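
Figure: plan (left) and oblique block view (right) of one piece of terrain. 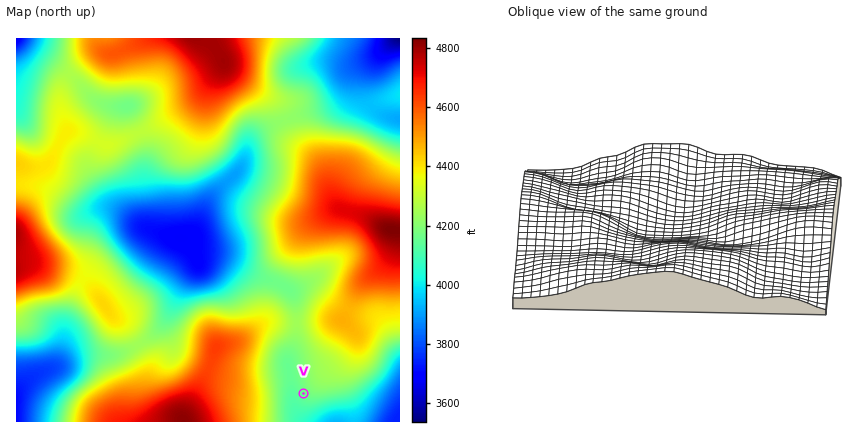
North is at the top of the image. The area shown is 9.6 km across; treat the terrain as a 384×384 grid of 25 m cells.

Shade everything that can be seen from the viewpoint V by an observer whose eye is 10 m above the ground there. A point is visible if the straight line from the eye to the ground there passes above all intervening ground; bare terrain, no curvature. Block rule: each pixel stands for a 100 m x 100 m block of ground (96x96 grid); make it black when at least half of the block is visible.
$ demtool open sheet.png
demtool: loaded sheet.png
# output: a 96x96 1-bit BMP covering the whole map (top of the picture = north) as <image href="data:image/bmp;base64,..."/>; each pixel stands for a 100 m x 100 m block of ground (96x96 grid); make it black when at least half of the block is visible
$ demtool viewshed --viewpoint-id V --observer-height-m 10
<image width="96" height="96" href="data:image/bmp;base64,Qk2+BAAAAAAAAD4AAAAoAAAAYAAAAGAAAAABAAEAAAAAAIAEAAATCwAAEwsAAAIAAAAAAAAA////AAAAAAAAAAAAAAH///+AAAAAAAAAAAP///+AAAAAAAAAAAP///+AAAAAAAAAAAP///+AAAAAAAAAAAPw///AAAAAAAAAAAMAf//gAAAAAAAAAAAAf//gAAAAAAAAAAAAf//wAAAAAAAAAAAA///4AAAAAAAAAAAA///8AAAAAAAAAAAA///4wAAAAAAAAAAA///w4AAAAAAAAAAB///w8AAAAAAAAAAB///w+AAAAAAAAAAB///w/AAAAAAAAAAD/////AAAAAAAAAAH/////AAAAAAAAAAD/////AAAAAAAAAAB/////AAAAAAAAAAA/////AAAAAAAAAAAf///+AAAAAAAAAAAH///8AAAAAAAAAAAD///wAAAAAAAAAAAB///gAAAAAAAAAAAAfx+AAAAAAAAAAAAACAAAAAAAAAAAAAAAAAAAAAAAAAAAAAAAAAAAAAAAAAAAAAAAAAAAAAAAAAAAAAAAAAAAAAAAAAAAAAAAAAAAAAAAAAAAAAAAAAAAAAAAAAAAAAAAAAAAAAAAAAAAAAAAAAAAAAAAAAAAAAAAAAAAAAAAAAAAAAAAAAAAAAAAAAAAAAAAAAAAAAAAAAAAAAAAAAAAAAAAAAAAAAAAAAAAAAAAAAAAAAAAB4AAAAAAAAAAAAAAD+AAAAAAAAAAAAAAH/AAAAAAAAAAAAAAH/gAAAAAAAAAAAAAH/wAAAAAAAAAAAAAD/4AAAAAAAAAAAAAD/4AAAAAAAAAAAAAB/8AAAAAAAAAAAAAAf+AAAAAAAAAAAAAAH/AAAAAAAAAAAAAAB/gAAAAAAAAAAAAAAfwAAAAAAAAAAAAAAHwAAAAAAAAAAAAAAAAAAAAAAAAAAAAAAAAAAAAAAAAAAAAAAAAAAAAAAAAAAAAAAAAAAAAAAAAAAAAAAAAAAAAAAAAAAAAAAAAAAAAAAAAAAAAAAAAAAAAAAAAAAAAAAAAAAAAAAAAAAAAAAAAAAAAAAAAAAAAAAAAAAAAAAAAAAAAAAAAAAAAAAAAAAAAAAAAAAAAAAAAAAAAAAAAAAAAAAAAAAAAAAAAAAAAAAAAAAAAAAAAAAAAAAAAAAAAAAAAAAAAAAAAAAAAAAAAAAAAAAAAAAAAAAAAAAAAAAAAAAAAAAAAAAAAAAAAAAAAAAAAAAAAAAAAAAAAAAAAAAAAAAAAAAAAAAAAAAAAAAAAAAAAAAAAAAAAAAAAAAAAAAAAAAAAAAAAAAAAAAAAAAAAAAAAAAAAAAAAAAAAAAAAAAAAAAAAAAAAAAAAAAAAAAAAAAAAAAAAAAAAAAAAAAAAAAAAAA/gAAAAAAAAAAAAAB/wAAAAAAAAAAAAAD/wAAAAAAAAAAAAAD/wAAAAAAAAAAAAAH/4AAAAAAAAAAAAAD/4AAAAAAAAAAAAAA/4AAAAAAAAAAAAAAH4AAAAAAAAAAAAAAB4AAAAAAAAAAAAAAAQAAAAAAAAAAAAAQAAAAAAAAAAAAAAAQAAAAAAAAAAAAAAAQAAAAAAAAAAAAAAAgAAAAAAAAAAAAAAAAAAAAAAAA="/>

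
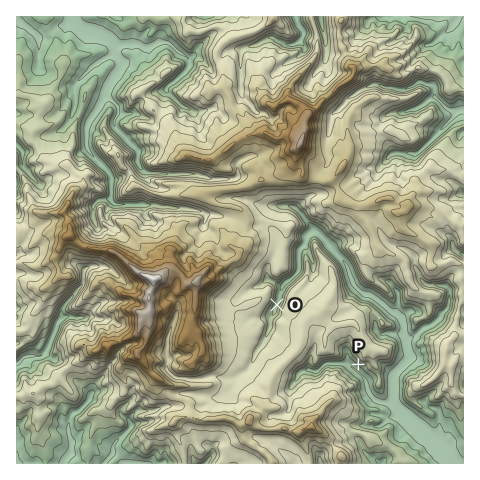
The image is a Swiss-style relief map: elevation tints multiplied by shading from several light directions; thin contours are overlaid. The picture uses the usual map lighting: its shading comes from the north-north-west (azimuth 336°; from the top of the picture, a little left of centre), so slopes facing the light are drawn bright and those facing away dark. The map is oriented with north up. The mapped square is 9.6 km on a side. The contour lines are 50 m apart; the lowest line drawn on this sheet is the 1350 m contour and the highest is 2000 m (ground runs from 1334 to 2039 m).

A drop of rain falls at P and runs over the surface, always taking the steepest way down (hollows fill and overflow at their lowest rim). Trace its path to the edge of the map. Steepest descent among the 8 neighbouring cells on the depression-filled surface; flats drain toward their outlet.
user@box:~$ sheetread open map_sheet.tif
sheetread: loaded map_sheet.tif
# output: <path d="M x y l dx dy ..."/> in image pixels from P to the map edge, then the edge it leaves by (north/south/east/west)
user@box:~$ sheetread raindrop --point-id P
<path d="M358 364l-3 4 0 2 1 0 9 9 4 14 9 9 4 1 10 0 6 6 4 8 14 11 35 35"/>
exit: south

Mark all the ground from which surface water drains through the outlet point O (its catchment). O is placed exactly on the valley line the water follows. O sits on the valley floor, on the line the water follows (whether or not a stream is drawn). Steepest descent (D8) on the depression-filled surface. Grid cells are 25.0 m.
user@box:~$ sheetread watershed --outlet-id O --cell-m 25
7.063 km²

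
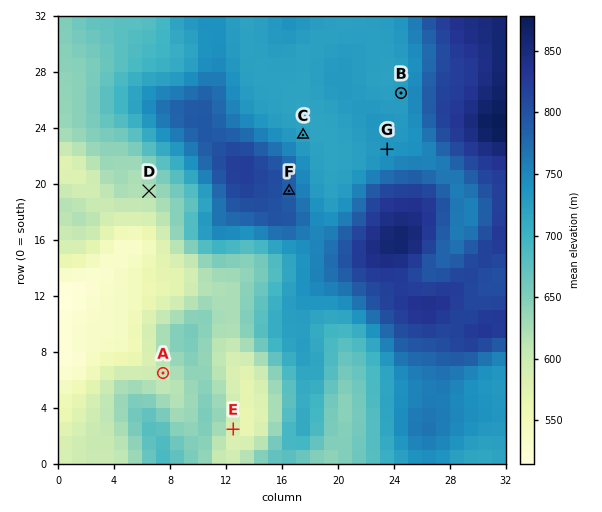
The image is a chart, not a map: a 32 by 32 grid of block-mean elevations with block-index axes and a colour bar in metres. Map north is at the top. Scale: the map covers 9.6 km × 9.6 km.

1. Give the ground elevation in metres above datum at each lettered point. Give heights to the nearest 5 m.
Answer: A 605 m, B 725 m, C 720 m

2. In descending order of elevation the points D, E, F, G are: F G D E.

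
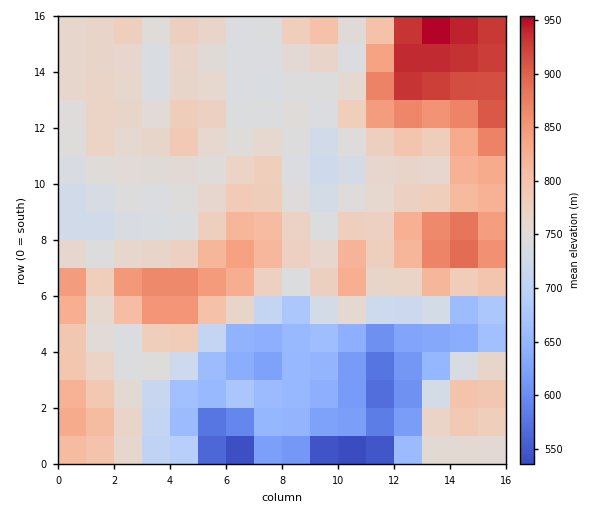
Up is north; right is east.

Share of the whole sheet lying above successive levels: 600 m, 95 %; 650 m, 87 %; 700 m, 80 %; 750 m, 56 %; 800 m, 23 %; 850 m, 10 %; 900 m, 5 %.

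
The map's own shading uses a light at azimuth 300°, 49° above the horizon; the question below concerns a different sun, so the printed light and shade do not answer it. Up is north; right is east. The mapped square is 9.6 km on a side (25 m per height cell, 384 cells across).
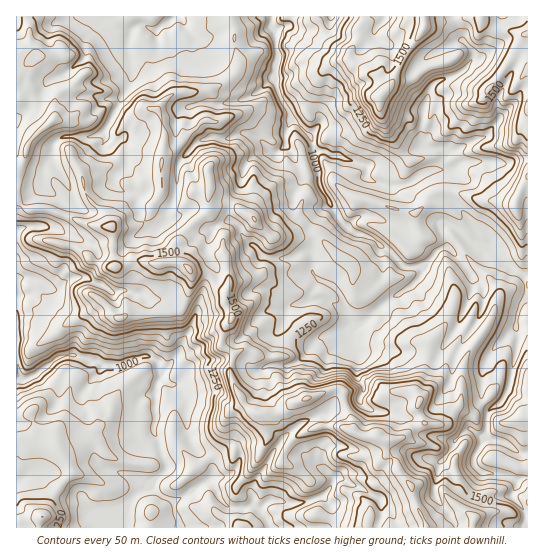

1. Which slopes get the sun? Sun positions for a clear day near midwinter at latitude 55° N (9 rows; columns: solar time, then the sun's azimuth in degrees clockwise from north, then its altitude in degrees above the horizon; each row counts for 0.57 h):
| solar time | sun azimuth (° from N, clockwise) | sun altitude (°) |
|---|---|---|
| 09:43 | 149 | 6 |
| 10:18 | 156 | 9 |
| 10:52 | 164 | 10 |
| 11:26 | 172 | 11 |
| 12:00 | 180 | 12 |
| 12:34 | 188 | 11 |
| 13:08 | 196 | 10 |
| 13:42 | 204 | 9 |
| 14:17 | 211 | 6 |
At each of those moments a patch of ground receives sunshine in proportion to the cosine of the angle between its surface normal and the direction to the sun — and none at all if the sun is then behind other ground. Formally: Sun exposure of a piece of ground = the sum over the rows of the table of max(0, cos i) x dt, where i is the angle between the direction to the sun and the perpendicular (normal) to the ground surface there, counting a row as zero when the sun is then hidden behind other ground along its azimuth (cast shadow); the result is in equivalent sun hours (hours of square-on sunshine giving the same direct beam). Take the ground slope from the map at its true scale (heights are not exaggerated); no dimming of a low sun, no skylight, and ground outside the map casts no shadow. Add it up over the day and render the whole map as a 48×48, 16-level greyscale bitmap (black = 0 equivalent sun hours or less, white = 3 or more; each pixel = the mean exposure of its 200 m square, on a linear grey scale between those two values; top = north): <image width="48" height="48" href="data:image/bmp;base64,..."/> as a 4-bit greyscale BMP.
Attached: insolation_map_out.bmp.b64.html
<image width="48" height="48" href="data:image/bmp;base64,Qk32BAAAAAAAAHYAAAAoAAAAMAAAADAAAAABAAQAAAAAAIAEAAATCwAAEwsAABAAAAAAAAAAAAAAABEREQAiIiIAMzMzAERERABVVVUAZmZmAHd3dwCIiIgAmZmZAKqqqgC7u7sAzMzMAN3d3QDu7u4A////AEaslDRERFZFeIYhE4mbtiJEEVciFVhllgIRI1VERERGdUEAFEESECMiE2YQNiFGUwABM1iHUgBCARKFVCNBAlQgJ3QBUQAAAwABd4h2UxOaMRVnm6msgkIXqIZRAAAAACABO6UhNFIEpjEbvP61RBRXiUEgAAAAAUMjQhJHmYUSR3hV99tRKbuphAAAAAACNFZnU0aEEAFlEWaFeSM2ebmFYgARAQASAFVVM1YxESNjFplWOUaZdBWqiGd1ESAAFjM0MzMzNCRCNr2Zh5Of7P6GM1IkcRAVhyMiMhNVREMzNGvMubsyZ1EAAASph0UniEYgABI1RDMiMibKhmvGEAAAABQAB4QQEwEwAREjQzMiMjJUABW+pCAAASVAAzIwAAABExESVjMjQzJxAAACV1EAJVIyATIxAgABJDABVmI0RmgwAAAAAAAAAAACETEBAiAAIRAAA0NFR4UAAAAAAAAAAAAAEDEBEmlAAAEzABZkdSERIQAAAAAAAAAAEUMREFnbU6zeyZy2drk0IAAAAAAAAAABETcwETJc7c//7fyZfFQQAAAAAAAAAAATEReCEUMjnr3///7dU2qxAAAAAAAAAAABMRGGIkMiJrrKze//hCOGAAAAAAAAAAAAIiA3Q1QyFHlAEiNGlmYDUhAAAAAAAAAAFAEVYkMyOKYQAERGp2UgIiIQAAERAAAAExADZWQkQgAFaId4ylJUNDEAABIhEQAAEQAgNFaKcxPeqc29qTEiRSEQIzMyEiABIAMQAYq6iMlViqrIISQhASNURVQhEBIBEDEAKImr7FEQEQAAATMxE2Y0VTEQAolhAiACWK3sgwNDAAAAARITWcp2UgAASDSHIxNGezEAA3qoIAAAERE3xyMzEAAYgzQiMlZoqbUiemMjIAAAJVA5kQABAAJTJFUzV1ebyc3ZQAAAESAAA2aFEQARADp4mFSKhYzLpkAAADEAARMRVVQQAiIlIXiFIAA0SKh0NTAAE0AAEzYyVGQAATIRGGEAAAATUxAAFmQjNjEAE0RDFEEAEBMSJAAAASAAAAEAA2UyVyMyEjRBFEMAAAASIQAAJIgxESEAAVhCZAACIjNRABQwAAAiEAAleWV2RWZmVDdTQQAAIyIlEAARABAyNWm83WIkZUeb/CXJEAAEMzIiQQAAEyABNnjP+4h63KMDWiBe26giZVQRFEZmREEXIlid6pmGeryDRjECI0RhNoUgARJnZVJXd6msuHRWes7FJGMQECExAzJCEAAANCNXlmvKiIdGV7+sYzUhRTRSAABIdTAAAReKundka6uHQiW4tGQgE0EAAAAAABRlEBR4qqlBFZ7DMxA5SFZ0AGYREAAAAABGYyVFealSAlTfogAFREV4kwAREQAAAAEkdyNTN5QAAIUmqyABYzQyQgESIhAAASMxNjMQAREAAEtyAkQhNAAAAAEiIhABEjNCABEBEAAQASnaQGp1NgEAAAEjIQARJEQzIBATIBIxFDOoiHmWQiEAABIjVnYQNEQxEjQ1IBEiAUMzR4ZAAA=="/>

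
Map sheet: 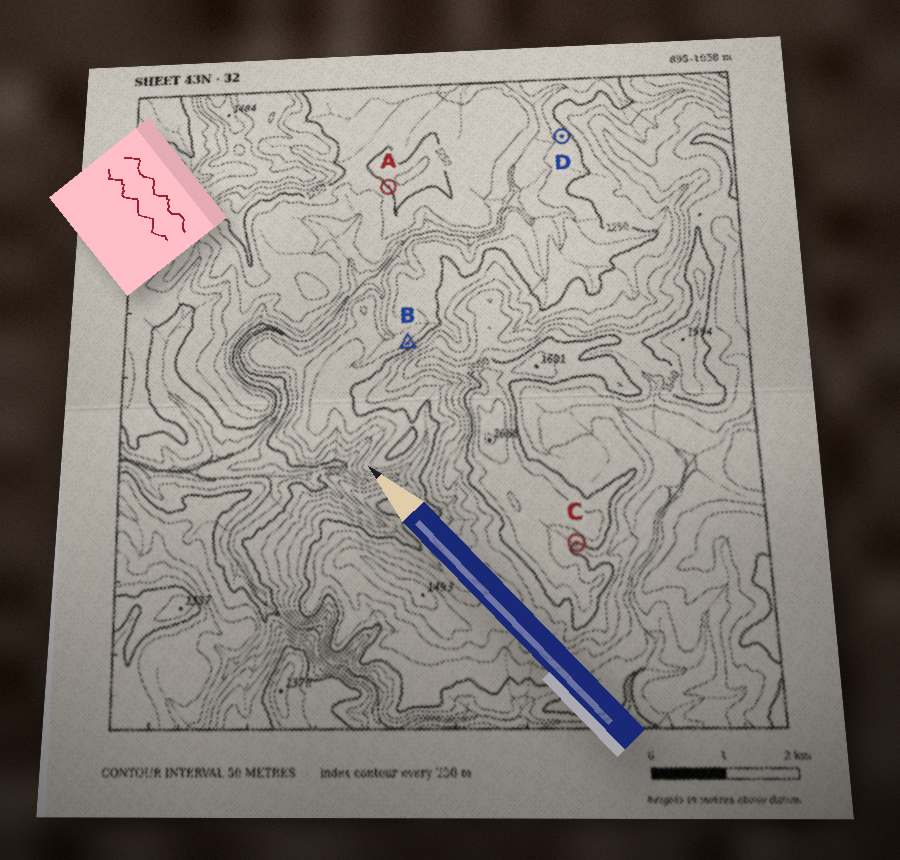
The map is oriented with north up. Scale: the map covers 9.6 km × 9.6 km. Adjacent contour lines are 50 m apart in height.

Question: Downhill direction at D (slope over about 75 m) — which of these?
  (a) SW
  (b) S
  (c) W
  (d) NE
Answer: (a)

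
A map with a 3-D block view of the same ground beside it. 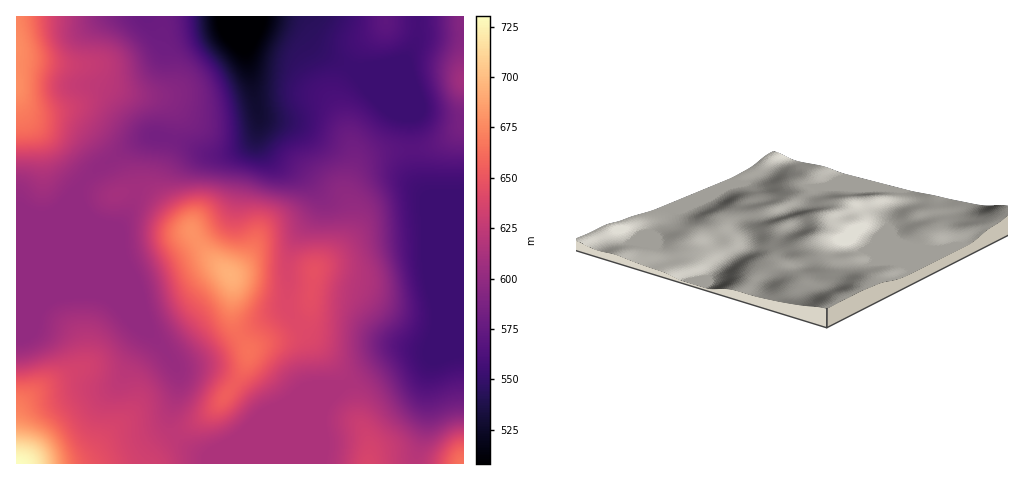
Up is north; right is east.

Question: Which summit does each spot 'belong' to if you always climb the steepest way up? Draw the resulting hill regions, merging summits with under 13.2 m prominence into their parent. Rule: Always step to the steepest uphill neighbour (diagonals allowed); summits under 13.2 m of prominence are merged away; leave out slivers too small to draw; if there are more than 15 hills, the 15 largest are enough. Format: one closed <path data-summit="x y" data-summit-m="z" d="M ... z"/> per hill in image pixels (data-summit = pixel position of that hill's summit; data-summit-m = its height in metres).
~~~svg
<path data-summit="230 274" data-summit-m="695" d="M257 16l-6 1 0 17-6 14 14 67 0 11-6 14-16 10-24 5-37-15-15-4-11 1-9 9-5 11 0 38-7 16-11 16-14-2 5 10 40 97 19 22 9 15 1 19-7 23 1 19 11 14 21 12 5 0 110-46 23-24 49-32 9-3 26 0 38-89 0-68-38 0-2-1-6-10-4-15-4-51-19-9-38-40-37-19-17-18-22-8-15-2z"/><path data-summit="17 463" data-summit-m="730" d="M148 137l-18 10-35 23-40 42-7 4-10 0-13-5-9 0 0 252 304 1 4-16 0-11-4-14 2-15-113 48-17-6-17-16-4-8 0-15 7-23-1-19-9-15-19-22-40-97-7-11 16 3 11-16 7-16 0-38 5-11z"/><path data-summit="17 85" data-summit-m="679" d="M250 16l-233 0-1 194 9 1 13 5 10 0 7-4 40-42 35-23 21-11 25 4 37 15 14-1 23-11 5-6 4-11 0-11-14-66 6-15z"/><path data-summit="463 80" data-summit-m="608" d="M463 16l-44 0-3 25-12 21-13 4-37 4 37 38 19 9 4 51 4 15 8 11 38-1z"/><path data-summit="369 463" data-summit-m="638" d="M463 262l-35 87-2 2-26 0-9 3-49 32-18 20-4 12 4 19-3 27 95-1 0-7 11-40 2-46 35-87z"/><path data-summit="463 463" data-summit-m="665" d="M463 283l-32 78-4 27 0 28-11 40 1 8 47-1z"/>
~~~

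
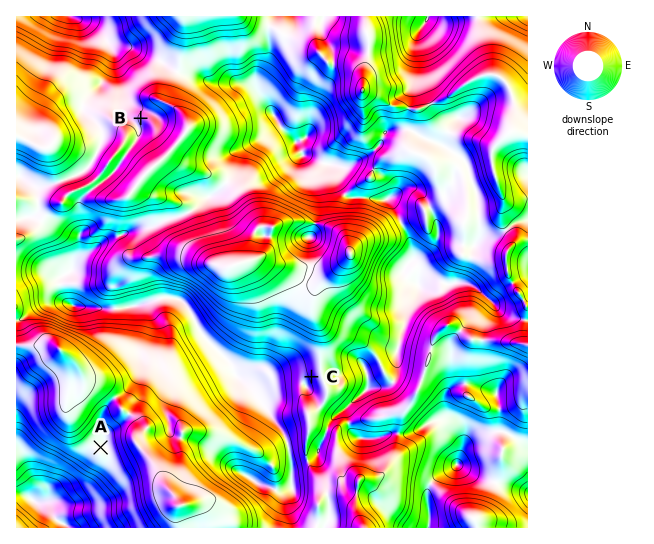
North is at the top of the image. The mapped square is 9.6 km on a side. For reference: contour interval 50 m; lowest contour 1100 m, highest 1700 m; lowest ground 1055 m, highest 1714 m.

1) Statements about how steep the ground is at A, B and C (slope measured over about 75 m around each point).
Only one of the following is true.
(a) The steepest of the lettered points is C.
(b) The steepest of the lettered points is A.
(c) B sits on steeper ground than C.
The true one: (a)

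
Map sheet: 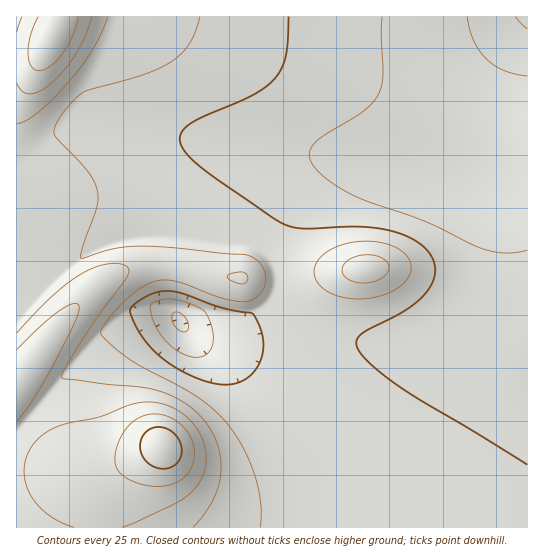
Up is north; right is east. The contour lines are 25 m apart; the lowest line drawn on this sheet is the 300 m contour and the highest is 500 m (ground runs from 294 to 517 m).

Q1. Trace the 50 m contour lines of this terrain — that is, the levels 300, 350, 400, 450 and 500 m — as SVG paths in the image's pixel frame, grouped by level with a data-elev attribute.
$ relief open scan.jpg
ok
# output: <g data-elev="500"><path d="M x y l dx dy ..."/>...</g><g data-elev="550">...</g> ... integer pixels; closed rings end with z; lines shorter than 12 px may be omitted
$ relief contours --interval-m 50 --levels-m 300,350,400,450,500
<g data-elev="300"><path d="M527 29l-12-12"/></g><g data-elev="350"><path d="M191 357l-16-8-14-14-9-18-2-10 2-4 11-4 14 1 19 6 10 7 7 17 0 8-1 8-3 5-4 4-7 2z"/><path d="M527 250l-12 3-12 0-13-2-12-4-53-26-56-19-18-8-24-15-14-14-4-11 2-5 3-6 12-9 37-23 10-9 6-9 4-19-2-39 1-18"/></g><g data-elev="400"><path d="M260 527l1-24-6-28-12-28-15-22-14-15-17-13-71-40-18-15-7-9 6-12 15-18 16-13 13-8 11-2 12 1 48 17 13 3 11 1 11-5 6-8 3-10-3-11-7-9-10-4-87-8-38 0-40 11 3-15 13-36 1-9-1-8-3-9-6-10-32-33-2-5 2-8 7-12 11-13 9-8 64-19 17-7 12-8 9-8 6-9 9-24"/><path d="M346 298l13 1 14-1 13-4 11-5 8-7 5-8 1-8-3-8-6-7-8-4-21-6-24 2-21 8-7 6-5 6-2 7 1 8 4 7 7 6 9 4z"/></g><g data-elev="450"><path d="M122 527l16-6 44-21 13-12 8-14 3-9 0-11-2-11-4-9-6-9-8-8-9-7-10-5-17-3-19 2-32 13-30 6-12 4-14 7-10 11-6 10-3 12 1 14 4 12 8 11 10 10 13 8 14 5"/><path d="M17 421l18-25 20-35 22-43 2-8-1-5-3-2-5 2-13 8-18 14-22 23"/><path d="M17 83l5 8 8 3 11-3 12-9 12-13 12-16 9-18 6-18"/><path d="M22 17l-5 15"/></g><g data-elev="500"><path d="M161 469l9-1 7-5 4-6 1-8-3-9-6-7-8-5-8-1-7 2-6 5-3 7-1 8 2 6 5 7 7 5z"/></g>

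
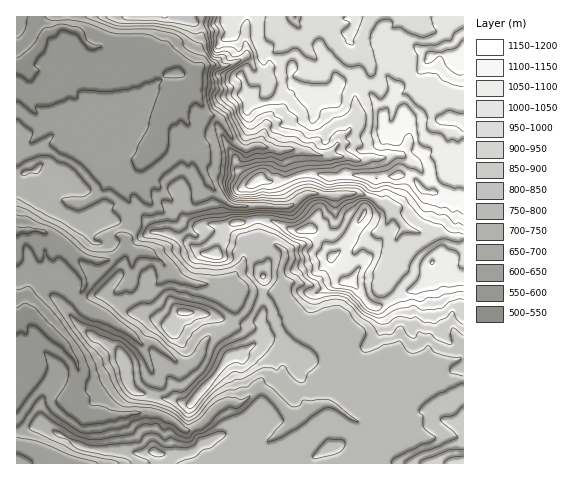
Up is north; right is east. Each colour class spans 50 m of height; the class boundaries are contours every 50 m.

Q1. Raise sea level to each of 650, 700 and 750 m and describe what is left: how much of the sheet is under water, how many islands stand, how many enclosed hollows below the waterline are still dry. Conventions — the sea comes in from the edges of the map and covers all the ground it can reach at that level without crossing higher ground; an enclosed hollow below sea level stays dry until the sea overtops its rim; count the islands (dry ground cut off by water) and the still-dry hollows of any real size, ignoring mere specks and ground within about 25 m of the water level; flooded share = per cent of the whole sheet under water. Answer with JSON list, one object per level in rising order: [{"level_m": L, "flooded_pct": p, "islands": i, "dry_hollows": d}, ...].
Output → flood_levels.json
[{"level_m": 650, "flooded_pct": 23, "islands": 0, "dry_hollows": 0}, {"level_m": 700, "flooded_pct": 30, "islands": 0, "dry_hollows": 0}, {"level_m": 750, "flooded_pct": 40, "islands": 0, "dry_hollows": 0}]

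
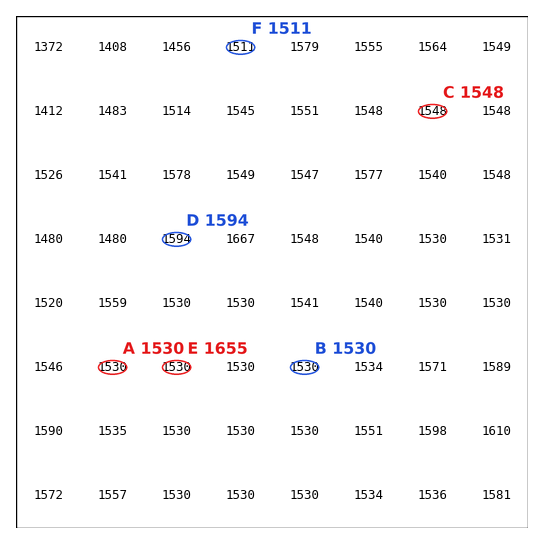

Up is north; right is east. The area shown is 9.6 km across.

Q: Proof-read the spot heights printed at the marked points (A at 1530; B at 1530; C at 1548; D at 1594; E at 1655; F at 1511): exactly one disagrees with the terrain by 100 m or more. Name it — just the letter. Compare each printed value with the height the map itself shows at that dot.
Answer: E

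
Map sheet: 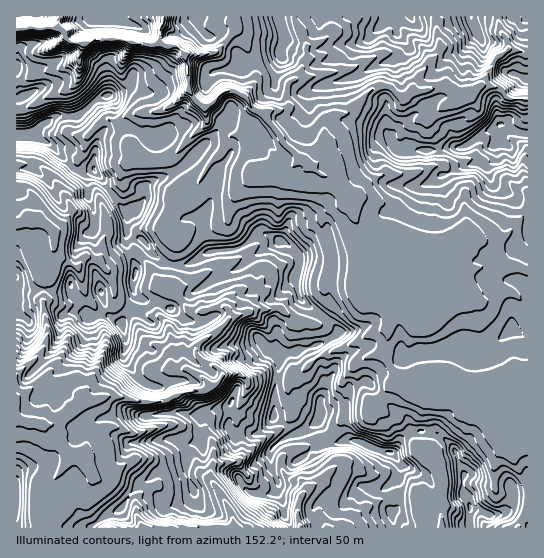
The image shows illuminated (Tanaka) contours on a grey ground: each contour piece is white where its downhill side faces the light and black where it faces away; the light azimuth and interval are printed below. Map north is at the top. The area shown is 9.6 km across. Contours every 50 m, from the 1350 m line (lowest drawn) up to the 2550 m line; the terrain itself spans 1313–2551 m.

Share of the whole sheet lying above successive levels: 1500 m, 94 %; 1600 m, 91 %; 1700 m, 88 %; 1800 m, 83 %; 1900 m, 76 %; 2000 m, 54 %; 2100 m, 32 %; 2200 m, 16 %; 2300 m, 6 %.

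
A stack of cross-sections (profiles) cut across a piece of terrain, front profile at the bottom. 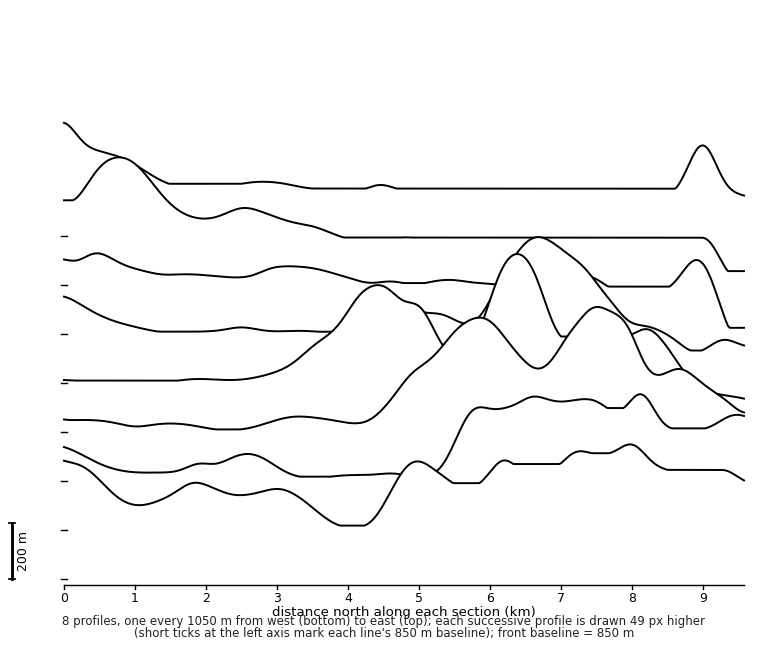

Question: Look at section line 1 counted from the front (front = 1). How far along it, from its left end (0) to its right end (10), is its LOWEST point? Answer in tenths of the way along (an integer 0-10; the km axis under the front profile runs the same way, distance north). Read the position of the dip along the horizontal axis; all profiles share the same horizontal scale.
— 4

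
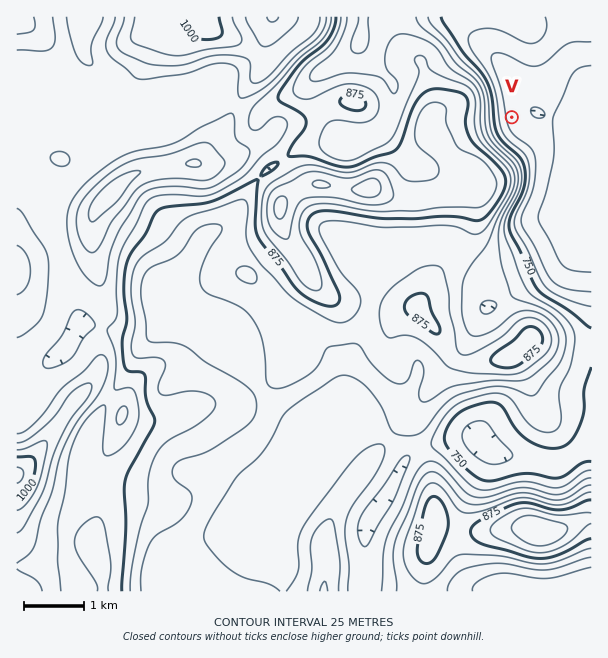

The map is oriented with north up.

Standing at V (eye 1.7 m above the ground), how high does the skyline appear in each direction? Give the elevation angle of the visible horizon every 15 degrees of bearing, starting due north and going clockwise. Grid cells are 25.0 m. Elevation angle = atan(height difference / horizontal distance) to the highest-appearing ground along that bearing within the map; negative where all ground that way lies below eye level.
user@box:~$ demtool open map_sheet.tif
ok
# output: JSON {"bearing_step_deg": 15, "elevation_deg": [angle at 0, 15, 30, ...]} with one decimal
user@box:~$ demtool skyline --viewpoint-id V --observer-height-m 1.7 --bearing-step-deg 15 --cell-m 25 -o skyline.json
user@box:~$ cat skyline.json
{"bearing_step_deg": 15, "elevation_deg": [1.6, 1.6, 0.9, 0.5, -0.6, -0.7, -0.7, -0.7, -0.7, -0.4, 1.2, 4.2, 9.1, 12.3, 13.7, 13.8, 13.8, 14.2, 14.5, 14.3, 12.6, 8.4, 3.3, 1.3]}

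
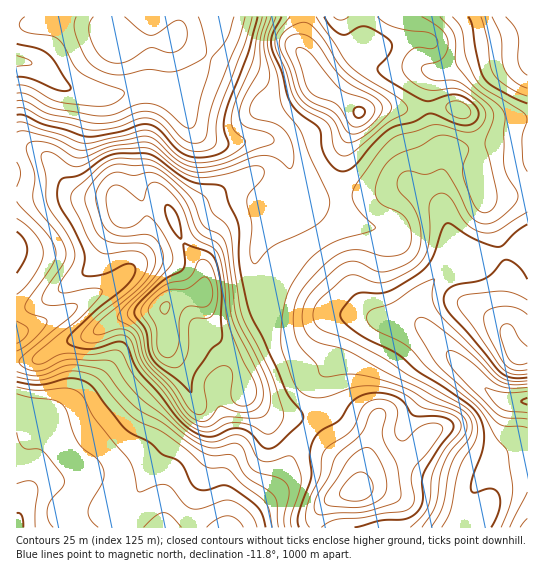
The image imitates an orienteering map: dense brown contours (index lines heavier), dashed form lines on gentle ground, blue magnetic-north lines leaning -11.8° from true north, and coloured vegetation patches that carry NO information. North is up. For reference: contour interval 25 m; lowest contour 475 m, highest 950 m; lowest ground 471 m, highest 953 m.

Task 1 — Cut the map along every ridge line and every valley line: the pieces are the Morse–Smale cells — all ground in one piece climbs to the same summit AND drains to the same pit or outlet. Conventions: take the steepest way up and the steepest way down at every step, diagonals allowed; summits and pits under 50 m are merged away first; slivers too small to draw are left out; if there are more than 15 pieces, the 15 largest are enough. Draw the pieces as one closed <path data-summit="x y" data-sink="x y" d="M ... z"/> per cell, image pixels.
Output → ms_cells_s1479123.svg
<path data-summit="165 307" data-sink="17 61" d="M214 16l-197 0-1 129 17 3 14 9 17 25 15 13 35 4 9 13 42-7 8 13 11 27 20 24 0 20-3 5 8 24 6 6 11 0 37-15 8-10 12-34 26-21 33-19 2-2 0-12-3-11-30 1-10-2-10-7-2-3 0-26-5-12-9-8-5-3-21 0-20 4-14-1-16-8-8-10-15-28 23-24 13-23 4-15 0-16z"/><path data-summit="165 307" data-sink="17 527" d="M202 295l-27 5-9 5-3 4-42 8-30 18-37 13-17 12-21 2 1 166 217 0 38-35 11-16 14-34 15-20-14-6-25-2-8-4-21-18 0-12-7-18-22-25-4-8z"/><path data-summit="165 307" data-sink="527 401" d="M477 147l-26 5-6 6-4 15 2 39-8-11-26-16-27 8-37 6-4 2 3 22-43 26-18 16-12 34-8 10-37 15-11 0-7-7 1 9 6 12 22 25 7 18 0 12 7 7 22 15 25 2 15 7 4-9 3-37 9-11 6-12 5-22 9-12 12-4 10 0 22 4 20 0 9 4-5-12 3-15 7-11 18-18 83-24 0-48-43-1-8-19z"/><path data-summit="357 490" data-sink="527 401" d="M371 317l-17 2-11 8-7 18-3 14-14 23-2 33-4 8 18 23 25 23 3 6-1 14 16 0 8 3 13 10 2 8 1 18 64 0 7-30 8-13 12-12 10-6 10-3 19 2 0-64-22-1-13-6-72-71-8-3-20 0z"/><path data-summit="165 307" data-sink="17 249" d="M25 145l-9 1 1 215 20-1 17-12 37-13 23-15 15-5 34-6 3-4 9-5 28-7 1-24-20-24-11-27-8-13-42 7-9-13-35-4-15-13-17-25z"/><path data-summit="359 113" data-sink="17 61" d="M362 16l-147 0 1 19-4 15-13 23-23 24 15 28 8 10 16 8 14 1 20-4 21 0 5 3 9 8 4 8 3 10-2 20 5 6 17 6 30-1-1-19 4-32 15-36-12-10-25-15-6-6 0-3 18-15 33-19-4-15z"/><path data-summit="359 113" data-sink="527 17" d="M527 16l-164 0 0 14 4 15-33 19-11 8-7 7 0 3 42 30 16-4 81 0 12 7 11 32 15-3 34 0z"/><path data-summit="518 355" data-sink="527 401" d="M527 245l-33 11-23 4-10 5-16 4-18 18-7 11-3 11 2 9 4 7 26 29 37 35 20 12 22 0z"/><path data-summit="359 113" data-sink="527 401" d="M447 107l-32 2-41-1-15 4-15 37-4 32 1 18 41-6 27-8 26 16 7 8-1-36 4-15 6-6 26-6-10-31-8-6z"/><path data-summit="357 490" data-sink="17 527" d="M314 424l-17 19-14 34-11 16-37 35 79 0 3-14 13-14 27-10 2-15-3-6-25-23z"/><path data-summit="165 307" data-sink="527 401" d="M517 464l-8 0-12 4-20 17-12 24-2 19 65-1 0-60z"/><path data-summit="357 490" data-sink="17 61" d="M374 489l-16 0-28 11-13 14-2 13 82 1 0-18-2-8-8-7z"/><path data-summit="165 307" data-sink="527 17" d="M527 144l-34 0-16 3 0 30 8 19 43-1z"/>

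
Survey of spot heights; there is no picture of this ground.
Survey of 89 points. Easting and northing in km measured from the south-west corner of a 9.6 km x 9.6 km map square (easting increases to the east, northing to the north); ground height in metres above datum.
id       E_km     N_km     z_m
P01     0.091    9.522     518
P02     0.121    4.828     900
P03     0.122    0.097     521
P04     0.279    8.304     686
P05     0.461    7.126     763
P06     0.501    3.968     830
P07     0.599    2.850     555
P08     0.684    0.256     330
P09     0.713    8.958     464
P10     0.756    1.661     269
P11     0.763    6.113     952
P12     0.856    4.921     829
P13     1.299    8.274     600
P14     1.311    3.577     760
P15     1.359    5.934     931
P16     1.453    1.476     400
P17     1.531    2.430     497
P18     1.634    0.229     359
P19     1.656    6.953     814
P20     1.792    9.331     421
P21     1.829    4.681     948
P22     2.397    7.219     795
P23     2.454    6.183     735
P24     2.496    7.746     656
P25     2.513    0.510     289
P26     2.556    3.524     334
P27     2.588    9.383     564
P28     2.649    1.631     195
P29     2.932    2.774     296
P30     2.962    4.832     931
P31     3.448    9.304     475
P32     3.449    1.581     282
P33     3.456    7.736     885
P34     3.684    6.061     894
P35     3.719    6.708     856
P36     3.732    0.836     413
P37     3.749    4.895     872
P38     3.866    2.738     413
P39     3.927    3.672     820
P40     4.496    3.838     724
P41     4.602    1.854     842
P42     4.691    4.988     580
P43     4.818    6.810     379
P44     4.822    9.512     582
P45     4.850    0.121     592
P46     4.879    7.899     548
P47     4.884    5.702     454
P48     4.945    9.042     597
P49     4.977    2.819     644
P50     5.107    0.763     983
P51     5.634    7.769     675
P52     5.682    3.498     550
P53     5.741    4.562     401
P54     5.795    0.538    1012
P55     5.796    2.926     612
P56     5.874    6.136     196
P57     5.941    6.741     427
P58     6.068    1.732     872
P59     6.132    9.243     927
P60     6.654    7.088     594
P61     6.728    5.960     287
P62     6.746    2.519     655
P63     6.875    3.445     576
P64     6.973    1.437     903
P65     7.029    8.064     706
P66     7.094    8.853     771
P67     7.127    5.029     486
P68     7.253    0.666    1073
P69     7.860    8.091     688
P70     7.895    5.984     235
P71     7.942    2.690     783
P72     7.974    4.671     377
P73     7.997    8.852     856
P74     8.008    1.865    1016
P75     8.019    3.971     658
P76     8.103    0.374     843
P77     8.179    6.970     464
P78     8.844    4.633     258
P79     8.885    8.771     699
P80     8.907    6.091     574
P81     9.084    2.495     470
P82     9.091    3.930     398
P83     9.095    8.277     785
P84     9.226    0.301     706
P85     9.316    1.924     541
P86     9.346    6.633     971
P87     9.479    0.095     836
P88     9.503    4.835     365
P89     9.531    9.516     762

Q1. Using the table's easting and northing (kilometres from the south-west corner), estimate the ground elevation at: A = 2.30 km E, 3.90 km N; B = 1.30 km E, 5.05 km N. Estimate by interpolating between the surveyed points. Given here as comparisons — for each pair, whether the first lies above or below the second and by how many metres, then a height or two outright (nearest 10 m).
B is above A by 310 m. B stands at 830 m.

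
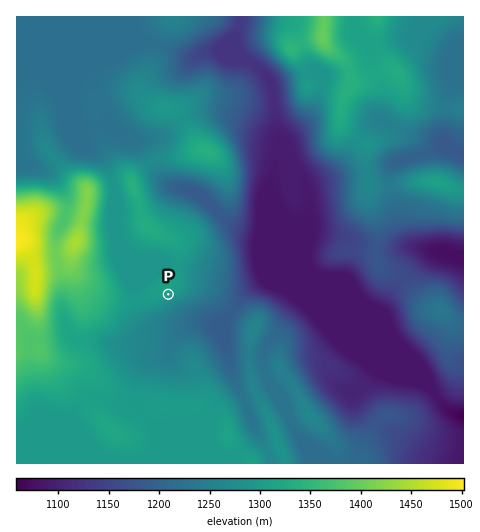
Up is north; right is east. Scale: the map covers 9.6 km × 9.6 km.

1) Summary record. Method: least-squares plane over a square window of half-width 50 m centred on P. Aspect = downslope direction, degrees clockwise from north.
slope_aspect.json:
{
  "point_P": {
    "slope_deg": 7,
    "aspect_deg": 152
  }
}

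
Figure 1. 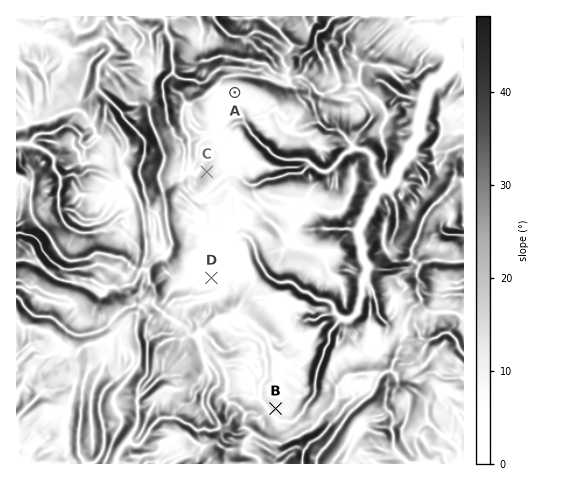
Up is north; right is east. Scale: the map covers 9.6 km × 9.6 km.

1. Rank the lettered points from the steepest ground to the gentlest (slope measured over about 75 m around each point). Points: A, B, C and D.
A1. C B A D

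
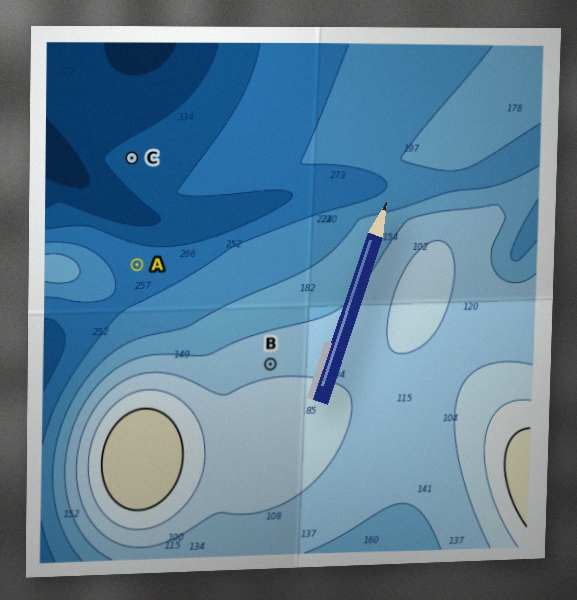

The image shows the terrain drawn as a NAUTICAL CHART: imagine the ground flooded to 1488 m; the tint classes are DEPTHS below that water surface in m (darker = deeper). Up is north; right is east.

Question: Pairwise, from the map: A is lower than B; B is higher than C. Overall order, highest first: B A C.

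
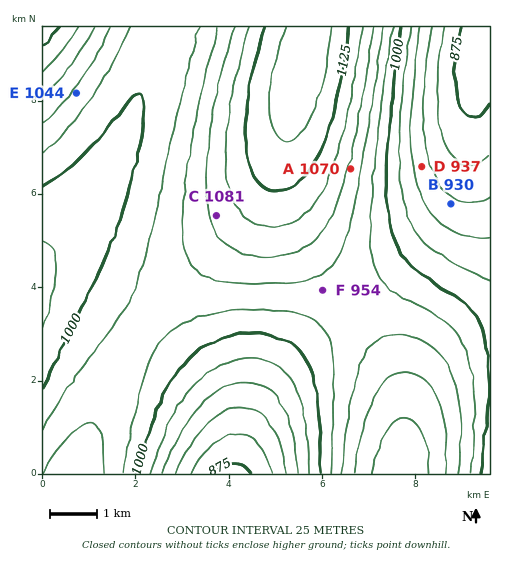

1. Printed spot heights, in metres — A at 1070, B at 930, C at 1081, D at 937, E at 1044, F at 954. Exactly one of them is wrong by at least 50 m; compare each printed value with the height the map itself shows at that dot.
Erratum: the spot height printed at F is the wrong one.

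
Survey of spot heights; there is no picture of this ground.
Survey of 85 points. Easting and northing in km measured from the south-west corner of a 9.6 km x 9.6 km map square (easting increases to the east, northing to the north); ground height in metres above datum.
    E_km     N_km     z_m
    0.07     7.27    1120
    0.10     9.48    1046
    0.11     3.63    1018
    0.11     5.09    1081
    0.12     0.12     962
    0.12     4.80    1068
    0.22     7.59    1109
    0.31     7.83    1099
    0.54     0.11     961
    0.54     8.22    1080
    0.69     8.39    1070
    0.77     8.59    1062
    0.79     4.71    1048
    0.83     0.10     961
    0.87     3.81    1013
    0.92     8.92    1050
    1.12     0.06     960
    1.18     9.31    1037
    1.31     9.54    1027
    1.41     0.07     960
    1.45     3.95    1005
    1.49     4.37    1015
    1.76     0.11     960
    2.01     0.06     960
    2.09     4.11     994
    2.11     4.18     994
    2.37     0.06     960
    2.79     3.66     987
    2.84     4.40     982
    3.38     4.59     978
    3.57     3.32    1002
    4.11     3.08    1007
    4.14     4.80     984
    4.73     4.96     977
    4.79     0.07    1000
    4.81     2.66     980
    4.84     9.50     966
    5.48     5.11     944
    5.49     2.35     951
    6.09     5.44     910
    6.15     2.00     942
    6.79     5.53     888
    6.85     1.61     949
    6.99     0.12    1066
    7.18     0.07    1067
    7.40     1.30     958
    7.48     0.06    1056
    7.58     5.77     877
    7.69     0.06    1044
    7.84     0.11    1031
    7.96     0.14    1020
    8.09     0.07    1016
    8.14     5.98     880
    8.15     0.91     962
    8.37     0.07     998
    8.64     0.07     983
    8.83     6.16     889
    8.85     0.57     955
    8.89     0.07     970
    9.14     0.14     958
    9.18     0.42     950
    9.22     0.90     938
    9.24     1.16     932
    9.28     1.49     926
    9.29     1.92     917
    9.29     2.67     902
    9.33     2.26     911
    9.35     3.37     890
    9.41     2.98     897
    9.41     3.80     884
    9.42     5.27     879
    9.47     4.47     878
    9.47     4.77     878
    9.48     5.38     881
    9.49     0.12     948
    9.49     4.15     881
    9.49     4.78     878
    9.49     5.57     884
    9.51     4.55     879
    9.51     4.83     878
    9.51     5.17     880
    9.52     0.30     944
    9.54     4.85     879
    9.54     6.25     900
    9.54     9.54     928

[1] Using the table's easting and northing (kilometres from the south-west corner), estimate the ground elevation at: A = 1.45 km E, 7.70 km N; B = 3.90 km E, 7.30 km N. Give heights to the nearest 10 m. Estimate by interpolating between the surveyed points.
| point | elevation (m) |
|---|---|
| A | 1060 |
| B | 950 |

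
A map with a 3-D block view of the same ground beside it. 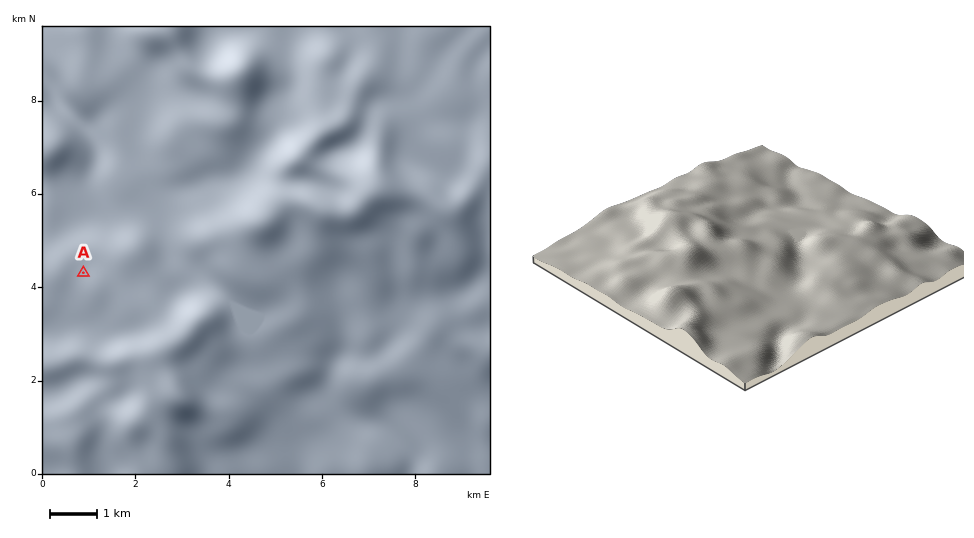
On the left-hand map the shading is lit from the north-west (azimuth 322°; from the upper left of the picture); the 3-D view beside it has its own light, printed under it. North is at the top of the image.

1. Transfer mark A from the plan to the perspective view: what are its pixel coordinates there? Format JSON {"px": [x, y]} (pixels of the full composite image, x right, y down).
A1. {"px": [854, 293]}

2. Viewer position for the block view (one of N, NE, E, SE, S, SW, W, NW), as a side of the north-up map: NW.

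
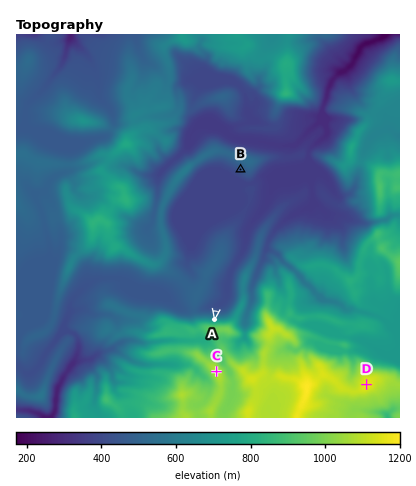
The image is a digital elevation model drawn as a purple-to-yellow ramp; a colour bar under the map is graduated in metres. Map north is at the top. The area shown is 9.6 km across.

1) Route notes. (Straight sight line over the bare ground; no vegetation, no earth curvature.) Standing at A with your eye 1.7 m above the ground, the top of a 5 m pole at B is visible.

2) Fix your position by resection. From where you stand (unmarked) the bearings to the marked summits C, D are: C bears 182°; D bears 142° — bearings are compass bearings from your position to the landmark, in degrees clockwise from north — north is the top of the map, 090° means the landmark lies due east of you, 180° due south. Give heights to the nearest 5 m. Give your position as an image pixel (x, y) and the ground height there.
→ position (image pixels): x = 222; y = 200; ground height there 385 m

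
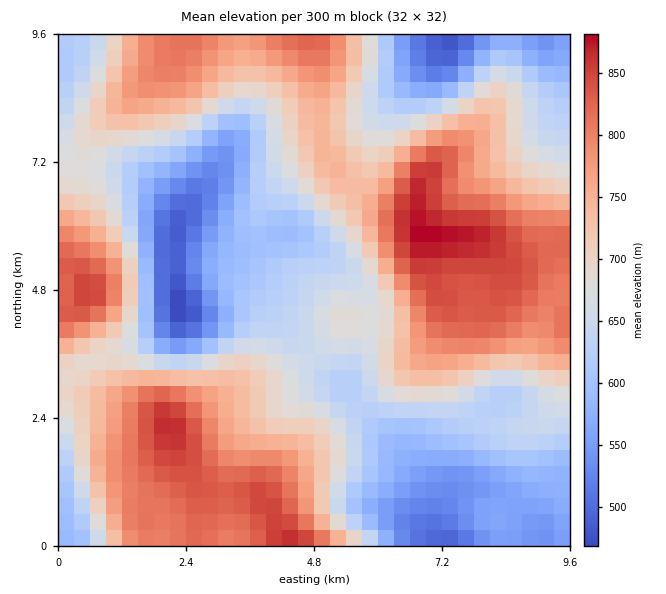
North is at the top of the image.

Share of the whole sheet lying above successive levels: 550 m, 91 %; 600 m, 80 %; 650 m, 63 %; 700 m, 47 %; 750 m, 33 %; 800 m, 21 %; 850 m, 4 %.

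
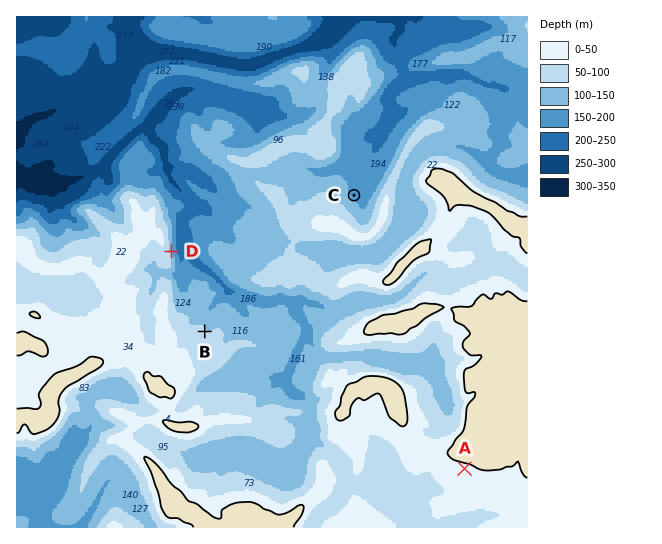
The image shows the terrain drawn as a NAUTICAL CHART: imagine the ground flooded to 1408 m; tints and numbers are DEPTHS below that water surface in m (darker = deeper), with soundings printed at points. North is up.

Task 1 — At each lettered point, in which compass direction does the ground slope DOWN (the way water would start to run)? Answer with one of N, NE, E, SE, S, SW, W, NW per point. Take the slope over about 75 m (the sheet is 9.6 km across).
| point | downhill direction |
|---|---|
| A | S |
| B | NE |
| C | NE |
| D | E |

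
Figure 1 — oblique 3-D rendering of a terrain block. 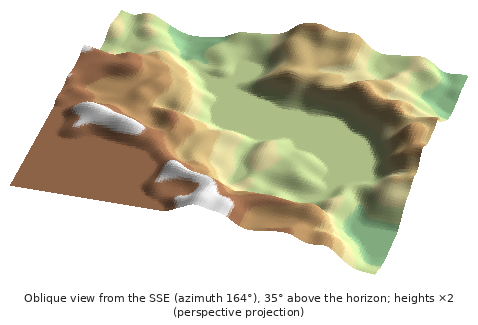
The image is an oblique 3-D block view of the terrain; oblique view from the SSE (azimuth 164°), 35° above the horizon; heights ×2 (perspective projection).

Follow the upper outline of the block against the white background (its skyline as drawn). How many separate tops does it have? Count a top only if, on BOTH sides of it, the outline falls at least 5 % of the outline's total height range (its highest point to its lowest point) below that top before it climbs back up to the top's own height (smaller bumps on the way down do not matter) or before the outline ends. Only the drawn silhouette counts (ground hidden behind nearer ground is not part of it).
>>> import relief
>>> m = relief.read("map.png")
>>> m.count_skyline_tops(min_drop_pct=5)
2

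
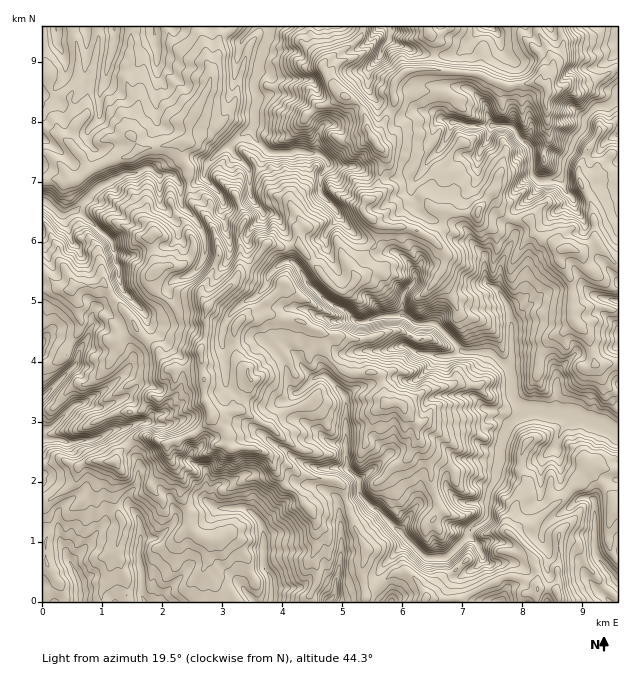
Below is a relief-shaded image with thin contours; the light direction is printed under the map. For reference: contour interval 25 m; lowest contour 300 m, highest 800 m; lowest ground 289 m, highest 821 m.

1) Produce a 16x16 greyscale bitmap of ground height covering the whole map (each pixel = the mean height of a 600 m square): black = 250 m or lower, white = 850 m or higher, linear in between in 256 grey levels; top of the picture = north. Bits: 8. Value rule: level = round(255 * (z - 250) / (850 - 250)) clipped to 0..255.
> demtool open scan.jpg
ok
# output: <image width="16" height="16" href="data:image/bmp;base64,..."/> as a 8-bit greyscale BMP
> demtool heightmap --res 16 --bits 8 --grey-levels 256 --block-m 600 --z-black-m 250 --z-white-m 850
<image width="16" height="16" href="data:image/bmp;base64,Qk02BQAAAAAAADYEAAAoAAAAEAAAABAAAAABAAgAAAAAAAABAAATCwAAEwsAAAABAAAAAAAAAAAAAAEBAQACAgIAAwMDAAQEBAAFBQUABgYGAAcHBwAICAgACQkJAAoKCgALCwsADAwMAA0NDQAODg4ADw8PABAQEAAREREAEhISABMTEwAUFBQAFRUVABYWFgAXFxcAGBgYABkZGQAaGhoAGxsbABwcHAAdHR0AHh4eAB8fHwAgICAAISEhACIiIgAjIyMAJCQkACUlJQAmJiYAJycnACgoKAApKSkAKioqACsrKwAsLCwALS0tAC4uLgAvLy8AMDAwADExMQAyMjIAMzMzADQ0NAA1NTUANjY2ADc3NwA4ODgAOTk5ADo6OgA7OzsAPDw8AD09PQA+Pj4APz8/AEBAQABBQUEAQkJCAENDQwBEREQARUVFAEZGRgBHR0cASEhIAElJSQBKSkoAS0tLAExMTABNTU0ATk5OAE9PTwBQUFAAUVFRAFJSUgBTU1MAVFRUAFVVVQBWVlYAV1dXAFhYWABZWVkAWlpaAFtbWwBcXFwAXV1dAF5eXgBfX18AYGBgAGFhYQBiYmIAY2NjAGRkZABlZWUAZmZmAGdnZwBoaGgAaWlpAGpqagBra2sAbGxsAG1tbQBubm4Ab29vAHBwcABxcXEAcnJyAHNzcwB0dHQAdXV1AHZ2dgB3d3cAeHh4AHl5eQB6enoAe3t7AHx8fAB9fX0Afn5+AH9/fwCAgIAAgYGBAIKCggCDg4MAhISEAIWFhQCGhoYAh4eHAIiIiACJiYkAioqKAIuLiwCMjIwAjY2NAI6OjgCPj48AkJCQAJGRkQCSkpIAk5OTAJSUlACVlZUAlpaWAJeXlwCYmJgAmZmZAJqamgCbm5sAnJycAJ2dnQCenp4An5+fAKCgoAChoaEAoqKiAKOjowCkpKQApaWlAKampgCnp6cAqKioAKmpqQCqqqoAq6urAKysrACtra0Arq6uAK+vrwCwsLAAsbGxALKysgCzs7MAtLS0ALW1tQC2trYAt7e3ALi4uAC5ubkAurq6ALu7uwC8vLwAvb29AL6+vgC/v78AwMDAAMHBwQDCwsIAw8PDAMTExADFxcUAxsbGAMfHxwDIyMgAycnJAMrKygDLy8sAzMzMAM3NzQDOzs4Az8/PANDQ0ADR0dEA0tLSANPT0wDU1NQA1dXVANbW1gDX19cA2NjYANnZ2QDa2toA29vbANzc3ADd3d0A3t7eAN/f3wDg4OAA4eHhAOLi4gDj4+MA5OTkAOXl5QDm5uYA5+fnAOjo6ADp6ekA6urqAOvr6wDs7OwA7e3tAO7u7gDv7+8A8PDwAPHx8QDy8vIA8/PzAPT09AD19fUA9vb2APf39wD4+PgA+fn5APr6+gD7+/sA/Pz8AP39/QD+/v4A////AC0sKzBBNylXXGx1ZmZ5YigvODVGUkc0b2tjPjhMaVcvRUZBVU1AUohsS1xONVZPO1NnZoJvd5eEYnR0VyFBREo1WHOuwM6zknWLkmMjMyQmO1d6m9HQp5qDq5phLRgaK01rdrDXz66UlYxcRCc0Qlxcb4iZz76rpXxfQkE1NmZee4B8ntDGsZGVdW1wO0RrZ2xmdJ6bu6qiqJuIjFlmh4AvPXqAfoqUmYmtoJCFeG9rQzNITVVYeGaDoYuKjk46W05TVVZFKDM9d6iCeW9HN0ZEQlBOWSw6eZedgWtVbVokNjI7N1QqJ3eQgZKHhpGFMSkrLClDJyNkekl0cmJ9ei8="/>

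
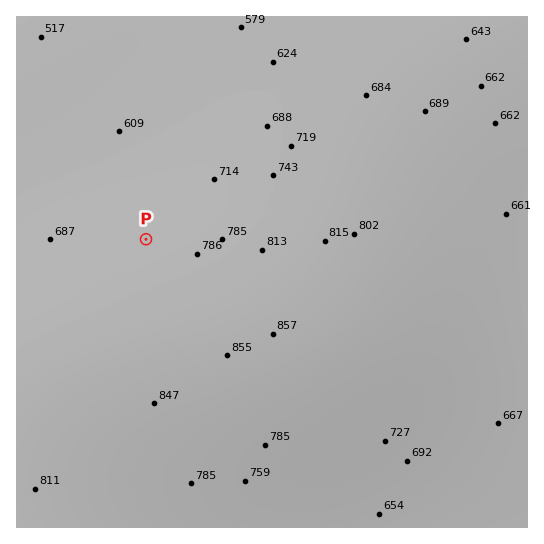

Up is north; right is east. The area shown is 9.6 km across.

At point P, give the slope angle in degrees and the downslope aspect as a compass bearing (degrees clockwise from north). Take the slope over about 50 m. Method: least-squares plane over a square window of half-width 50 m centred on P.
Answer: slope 4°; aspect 335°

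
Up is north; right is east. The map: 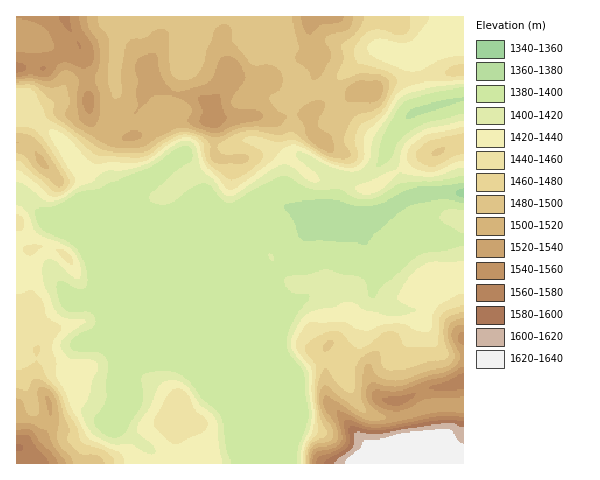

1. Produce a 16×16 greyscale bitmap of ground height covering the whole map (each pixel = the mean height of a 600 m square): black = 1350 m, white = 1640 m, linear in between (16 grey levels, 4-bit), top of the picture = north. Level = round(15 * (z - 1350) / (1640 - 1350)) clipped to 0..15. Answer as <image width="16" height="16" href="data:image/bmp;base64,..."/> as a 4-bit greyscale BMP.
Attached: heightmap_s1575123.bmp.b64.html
<image width="16" height="16" href="data:image/bmp;base64,Qk32AAAAAAAAAHYAAAAoAAAAEAAAABAAAAABAAQAAAAAAIAAAAATCwAAEwsAABAAAAAAAAAAAAAAABEREQAiIiIAMzMzAERERABVVVUAZmZmAHd3dwCIiIgAmZmZAKqqqgC7u7sAzMzMAN3d3QDu7u4A////ALllREMie+/umEJFUiJJq8x2QjUyIkiKqmVCIiIiVnd5VCIiIiJWVlhUIiIiIjRERkMiIiIiMzNERCIiIiIiIjNCIiIiIhESIzQiIyMiIjISZkQyRlNEQ0R1aIVnZndDVleYmJqYh2MieJiZmYiHhkSqqJiJiIdURaqYiIiImGZU"/>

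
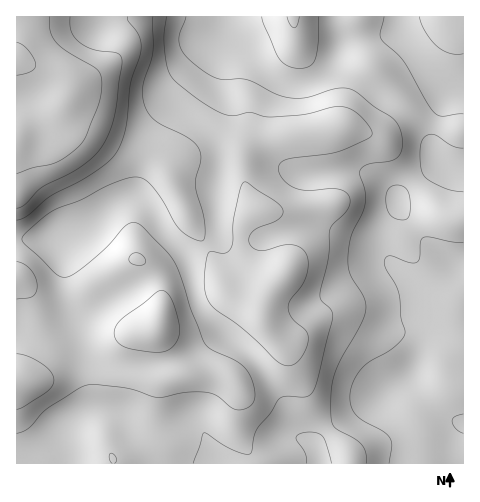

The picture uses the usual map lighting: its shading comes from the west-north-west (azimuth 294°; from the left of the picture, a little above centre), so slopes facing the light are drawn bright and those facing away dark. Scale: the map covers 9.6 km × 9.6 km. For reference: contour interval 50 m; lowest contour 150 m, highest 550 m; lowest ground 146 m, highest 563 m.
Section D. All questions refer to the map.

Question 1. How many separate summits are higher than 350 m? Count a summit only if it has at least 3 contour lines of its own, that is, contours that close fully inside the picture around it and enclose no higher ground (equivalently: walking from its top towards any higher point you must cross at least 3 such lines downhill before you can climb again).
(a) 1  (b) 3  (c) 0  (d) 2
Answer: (c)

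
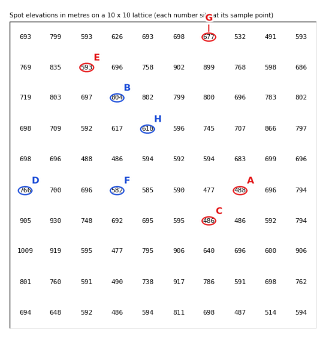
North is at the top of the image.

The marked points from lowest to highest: C A E D B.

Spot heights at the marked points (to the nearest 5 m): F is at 580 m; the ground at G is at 675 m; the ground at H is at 620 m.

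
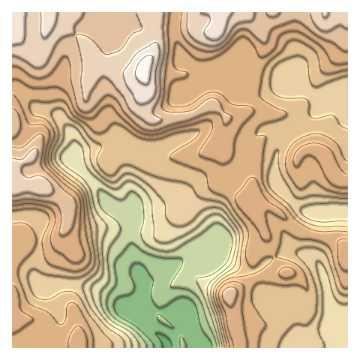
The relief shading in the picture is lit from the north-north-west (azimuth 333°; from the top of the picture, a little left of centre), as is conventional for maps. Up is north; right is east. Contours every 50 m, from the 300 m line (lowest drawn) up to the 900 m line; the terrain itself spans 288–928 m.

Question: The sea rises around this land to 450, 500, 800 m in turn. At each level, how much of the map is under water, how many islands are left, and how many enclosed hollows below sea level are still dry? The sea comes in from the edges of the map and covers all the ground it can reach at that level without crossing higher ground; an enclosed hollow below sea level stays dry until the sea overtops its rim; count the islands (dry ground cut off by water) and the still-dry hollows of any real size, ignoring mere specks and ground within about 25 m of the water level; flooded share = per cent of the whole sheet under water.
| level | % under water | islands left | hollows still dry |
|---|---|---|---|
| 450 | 11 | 0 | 0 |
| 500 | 15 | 0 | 0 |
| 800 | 90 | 0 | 0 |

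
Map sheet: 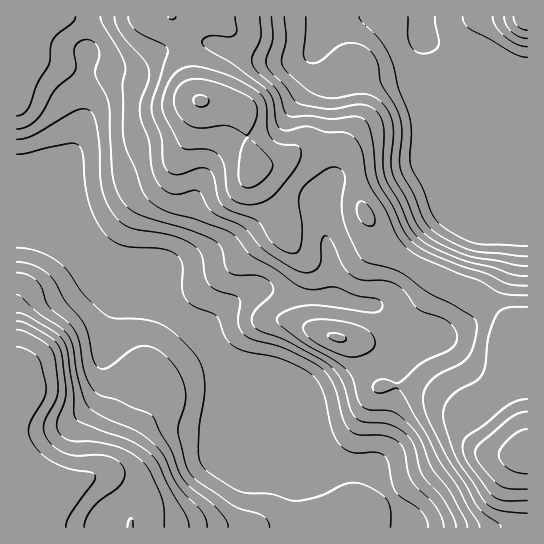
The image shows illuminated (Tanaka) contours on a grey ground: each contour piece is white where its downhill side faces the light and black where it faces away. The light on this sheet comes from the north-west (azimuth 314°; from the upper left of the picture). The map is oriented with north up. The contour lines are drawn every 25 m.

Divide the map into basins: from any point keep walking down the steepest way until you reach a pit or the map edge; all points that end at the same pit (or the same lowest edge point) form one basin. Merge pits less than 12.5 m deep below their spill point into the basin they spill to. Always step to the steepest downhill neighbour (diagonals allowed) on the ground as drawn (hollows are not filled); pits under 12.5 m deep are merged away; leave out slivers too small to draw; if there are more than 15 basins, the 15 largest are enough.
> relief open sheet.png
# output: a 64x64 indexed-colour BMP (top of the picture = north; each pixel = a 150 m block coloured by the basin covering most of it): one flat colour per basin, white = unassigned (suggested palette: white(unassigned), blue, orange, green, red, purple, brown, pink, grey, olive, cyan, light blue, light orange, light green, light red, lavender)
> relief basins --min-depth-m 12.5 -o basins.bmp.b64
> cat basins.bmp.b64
<image width="64" height="64" href="data:image/bmp;base64,Qk12CAAAAAAAAHYAAAAoAAAAQAAAAEAAAAABAAQAAAAAAAAIAAATCwAAEwsAABAAAAAAAAAA////ALR3HwAOf/8ALKAsACgn1gC9Z5QAS1aMAMJ34wB/f38AIr28AM++FwDox64AeLv/AIrfmACWmP8A1bDFACIiIiIiIiIRERERERERERERERERERERERERERERERERIiIiIiIiIhEREREREREREREREREREREREREREREREREiIiIiIiIiERERERERERERERERERERERERERERERERESIiIiIiIiIRERERERERERERERERERERERERERERERERIiIiIiIiIREREREREREREREREREREREREREREREREREiIRESIiIRERERERERERERERERERERERERERERERERERERERERERERERERERERERERERERERERERERERERERERERERERERERERERERERERERERERERERERERERERERERERERERERERERERERERERERERERERERERERERERERERERERERERERERERERERERERERERERERERERERERERERERERERERERERERERERERERERERERERERERERERERERERERERERERERERERERERERERERERERERERERERERERERERERERERERERERERERERERERERERERERERERERERERERERERERERERERERERERERERERERERERERERERERERERERERERERERERERERERERERERERERERERERERERERERERERERERERERERERERERERERERERERERERERERERERERERERERERERERERERERERERERERERERERERERERERERERERERERERERERERERERERERERERERERERERERERERERERERERERERERERERERERERERERERERERERERERERERERERERERERERERERERERERERERERERERERERERERERERERERERERERERERERERERERERERERERERERERERERERERERERERERERERERERERERERERERERERERERERERERERERERERERERERERERERERERERERERERERERERERERERERERERERERERERERERERERERERERERERERERERERERERERERERERERERERERERERERERERERERERERERERERERERERERERERERERERERERERERERERERERERERERESIRERERERERERERERERERERERERERERERERERERERESIhERERERERERERERERERERERERERERERERERERERESIiEREREREREREREREREREREREREREREREREREREREiIiIREREREREREREREREREREREREREREREREREREREiIiIhERERERERERERERERERERERERERERERERERESIiIiIiEREREREREREREREREREREREREREREREREREiIiIiIiIRERERERERERERERERERERERERERERERERIiIiIiIiIhERERERERERERERERERERERERERERERERIiIiIiIiIiERERERERERERERERERERERERERERERESIiIiIiIiIiIRERERERERERERERERERERERERERERESIiIiIiIiIiIhERERERERERERERERERERERERERERESIiIiIiIiIiIiERERERERERERERERERERERERERERERIiIiIiIiIiIiIRERERERERERERERERERERERERERERIiIiIiIiIiIiIhEREREREREREREREREREREREREREREiIiIiIiIiIiIiEREREREREREREREREREREREREREREiIiIiIiIiIiIiIRERERERERERERERERERERERERERESIiIiIiIiIiIiIhERERERERERERERERERERERERERERIiIiIiIiIiIiIiEREREREREREREREREREREREREREREiIiIiIiIiIiIiIREREREREREREREREREREREREREREiIiIiIiIiIiIiIhERERERERERERERERERESERERERESIiIiIiIiIiIiIiERERERERERERERERERERIiIRERERIiIiIiIiIiIiIiIRERERERERERERERERERIiIiIiIiIiIiIiIiIiIiIiIhEREREREREREREREREREiIiIiIiIiIiIiIiIiIiIiIiERERERERERERERERERESIiIiIiIiIiIiIiIiIiIiIiIRERERERERERERERERERIiIiIiIiIiIiIiIiIiIiIiIhERERERERERERERERERIiIiIiIiIiIiIiIiIiIiIiIiEREREREREREREREREREiIiIiIiIiIiIiIiIiIiIiIiIRERERERERERERERIiIiIiIiIiIiIiIiIiIiIiIiIiIhERERERERERERERIiIiIiIiIiIiIiIiIiIiIiIiIiIiEREREREREREREREiIiIiIiIiIiIiIiIiIiIiIiIiIiIRERERERERERERESIiIiIiIiIiIiIiIiIiIiIiIiIiIhERERERERERERERIiIiIiIiIiIiIiIiIiIiIiIiIiIiERERERERERERERIiIiIiIiIiIiIiIiIiIiIiIiIiIiIREREREREREREREiIiIiIiIiIiIiIiIiIiIiIiIiIiIhERERERERERERESIiIiIiIiIiIiIiIiIiIiIiIiIiIiERERERERERERERIiIiIiIiIiIiIiIiIiIiIiIiIiIiIRERERERERERERIiIiIiIiIiIiIiIiIiIiIiIiIiIiIhEREREREREREREiIiIiIiIiIiIiIiIiIiIiIiIiIiIi"/>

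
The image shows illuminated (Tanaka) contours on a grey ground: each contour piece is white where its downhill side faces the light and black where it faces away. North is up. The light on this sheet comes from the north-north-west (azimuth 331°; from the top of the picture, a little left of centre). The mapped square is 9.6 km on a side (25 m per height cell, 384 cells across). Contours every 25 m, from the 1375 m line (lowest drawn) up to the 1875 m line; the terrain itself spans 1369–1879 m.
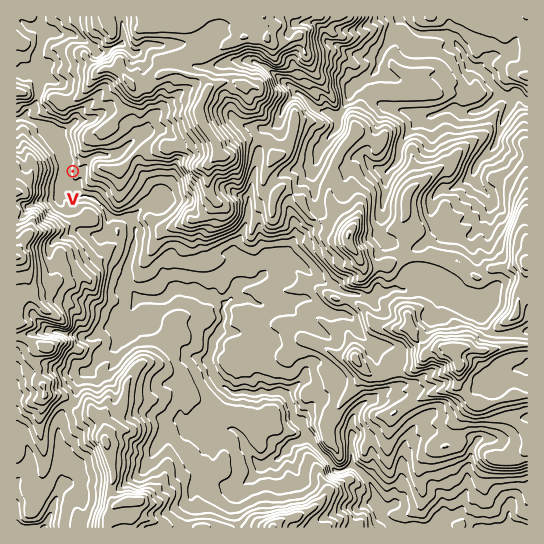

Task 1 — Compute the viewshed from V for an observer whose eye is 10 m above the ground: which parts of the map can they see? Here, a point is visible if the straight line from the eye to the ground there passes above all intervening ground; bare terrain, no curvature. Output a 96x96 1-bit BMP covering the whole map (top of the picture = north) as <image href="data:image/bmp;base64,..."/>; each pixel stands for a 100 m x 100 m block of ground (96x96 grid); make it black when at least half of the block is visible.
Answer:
<image width="96" height="96" href="data:image/bmp;base64,Qk2+BAAAAAAAAD4AAAAoAAAAYAAAAGAAAAABAAEAAAAAAIAEAAATCwAAEwsAAAIAAAAAAAAA////AAAAAAAAAAAAAACAAAAAAAAAAAAAAADAAAAAAAAAAAAAAAB8AAAAAAAAAAAAAAA/AAAAAAAAAAAAAAA/gAAAAAAAAAAAAAA/wAAAAAAAAAAAAAA/wAAAAAAAAAAAAAAD8AAAAAAAAAAAAAAB4AAAAAAAAAAAAAABwAAAAAAAAAAAAAAAAAAAAAAAAAAAAAAAAAAAAAAAAAAAAAAAAAAAAAAAAAAAAAAAAAAAAAAAAAAAAAAAAAAAAAAAAAAAAAAAAAAAAAAAAAAAAAAAAAAAAAAAAAAAAAAAAAAAAAAAAAAAAAAAAAAAAAAAAAAAAAAAAAAAAAAAAAAAAAAAAAAAAAAAAAAAAAAAAAAAAAAAAAAAAAAAAAAAAAAAAAAAAAAAAAAAAAAAAAAAAAAAAAAAAAAAAAAAAAAAAAAAAAAAAAAAAAAAAAAAAAAAAAAAAAAAAAAAAAAAAAAAAAAAAAAAAAAAAAAAAAAAAAAAAAAAAAAAAAAAAAAAAAAAAAAAAAAAAAAAAAAAAAAAAAAAAAAAAAAAAAAAAAAAAAAAAAAAAAAAAAAAAAAAAAAAAAAAAAAAAAAAAAAAAAAAAAAAAAAAAAAAAAAAAAAAAAAAAAAAAAAAAAAAAAAAAAAAAAAAAAAAAAAAAAAAAAAAAAAAAAAAAAAAAAAAAAAAAAAAAAAAAAAAAAAAAAAAAAAAAAAAAAAAAAAAAAAAAAAAAAAAAAAAAAAAAAAAAAAAAAAAAAAAAAAAAAAAAAAAAAAADgAAAAAAAAAAAAAAHAAAAAAAAAAAAAAAHAAAAAAAAAAAAAAAGAAAAAAAAAAAAAAAOAAAAAAAAAAAAAAA+AAAAAAAAAAAAAAA8AAAAAAAAAAAAAAAIAAAAAAAAAAAAAAcACAAAAAAAAAAAAAfwAAAAAAAAAAAAACf8AAAAAAAAAAAAADf/gAAAAAAAAAAAAD//wAAAAAAAAAAAAAf/gAAAAAAAAAAAAA/+AAAAAAAAAAAAAA/4AAAAAAAAAAAAAB/+AAAAAAAAAAAAAA/xAAAAAAAAAAAAAAf5AAAAAAAAAAAAAAf5gAAAAAAAAAAAAAf8gAAAAAAAAAAAAAf+gAAAAAAAAAAAAAf+AAAAAAAAAAAAAAf/gAAAAAAAAAAAAAf/8AAAAAAAAAAAAAv+QAAAAAAAAAAAAAv8AAAAAAAAAAAAAB/gAAAAAAAAAAAAAAfwAAAAAAAAAAAAAAfwAAAAAAAAAAAAAAf4AAAAAAAAAAAAADD4AAAwAAAAAAAAADn8AAAwAAAAAAAAADgGAAAYAAAAAAAAADgCAAAIAAAAAAAAAAAAAAAEAAAAAAAAAAAAAAAAAAAAAAAAAAAAAAAAAAAAAAAAAAAAAAAAAAAAAAAAAAAAAAAAAAAAAAAAAAAAAAAAAAAAAAAAAAAAAAAAAAAAAAAAAAAAAAAAAAAAAAAAAAAAAAAAAAAAAAAAAAAAAAAAAAAAAAAAAAAAAAAAAAAAAAAAAAAAAAAAAAAAAAAAAAAAAAAAAAAAAAAAAAAAAAAAAAAAAAAAAA="/>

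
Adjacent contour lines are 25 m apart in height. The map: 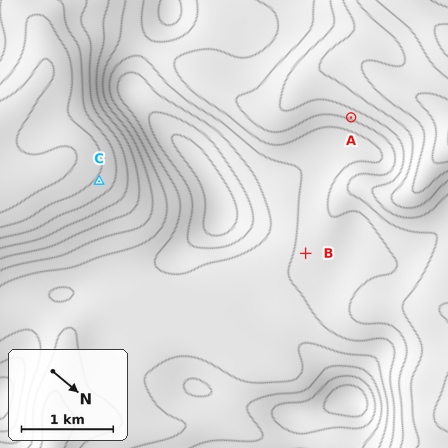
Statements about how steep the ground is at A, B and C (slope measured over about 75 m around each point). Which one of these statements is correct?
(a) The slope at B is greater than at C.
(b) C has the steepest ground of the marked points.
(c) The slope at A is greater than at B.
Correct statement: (c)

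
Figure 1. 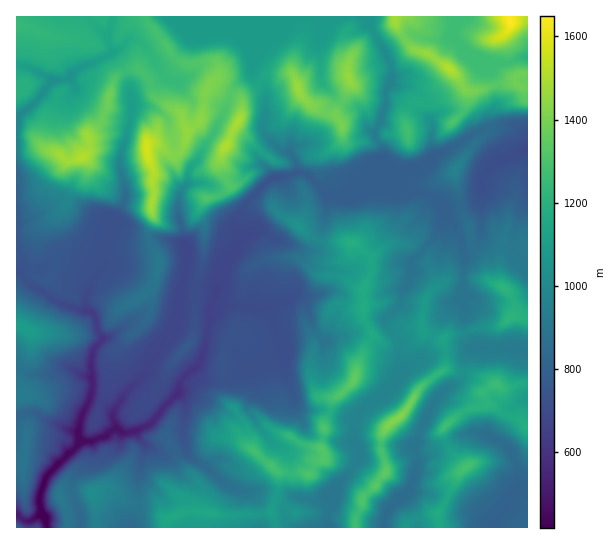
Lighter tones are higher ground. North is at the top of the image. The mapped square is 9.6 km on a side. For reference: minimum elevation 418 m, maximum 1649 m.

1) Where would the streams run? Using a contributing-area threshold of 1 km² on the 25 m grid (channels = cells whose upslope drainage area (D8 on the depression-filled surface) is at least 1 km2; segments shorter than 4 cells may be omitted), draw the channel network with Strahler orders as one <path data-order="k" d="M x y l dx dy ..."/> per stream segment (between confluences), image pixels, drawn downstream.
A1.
<path data-order="1" d="M218 478l-11-11-4-1-8-5-8-7-1-3 0-5-1-1 0-6-2-1 0-19 2-1 1-15-7-8-4 0"/><path data-order="3" d="M79 445l-18 17-2 0 0 1-13 14 0 2-3 4 0 3-2 5 0 26 2 2 4 8"/><path data-order="1" d="M503 443l6 4 5 7 1 12 2 1 0 7 1 1 0 11-1 1-3 10-8 12-8 9-4 9"/><path data-order="1" d="M138 437l-1-6-3 0"/><path data-order="3" d="M134 431l-3 0-1 2-7 0-5-3-5 0"/><path data-order="3" d="M113 430l-4 4-8 4-3 0-4 3-11 0-4 4"/><path data-order="1" d="M426 418l-3 3 0 2-2 4-3 12-3 3 2 23-2 1 0 8-1 1 0 4-3 4-1 6-24 24-1 14"/><path data-order="3" d="M175 395l-13 14-1 4-11 12-11 5-4 0-1 1"/><path data-order="1" d="M255 386l0-3-4-8 0-6 3-3 4-1 8-6 8-1 1-1 6 0 1-2 0-5"/><path data-order="1" d="M394 381l-13 14-2 0-6 7-7 4-11 11 0 6-1 2 0 16 3 2 0 14-3 4 0 6-24 26 0 17-3 4 0 5 2 2 1 6"/><path data-order="2" d="M91 379l0 3 2 1-2 12-9 19-1 8-2 1 0 22"/><path data-order="1" d="M75 371l7 4 8 2 1 2"/><path data-order="1" d="M285 367l-2-16-1-1"/><path data-order="2" d="M282 350l0-3-4-8-1-8-3-4-1-10-3-6 0-4"/><path data-order="1" d="M509 349l18 0"/><path data-order="1" d="M322 339l-7-8-2-9-6-11 0-6-6-8-7 0-7 5-9 1-8 4"/><path data-order="3" d="M209 325l0 2-2 2 0 8-1 1 0 7-1 1 0 4-3 5-1 7-6 7-2 0-12 12-2 2 0 8-4 4"/><path data-order="2" d="M86 310l3 0 6 7 0 2 2 2 0 8 5 8 0 2-7 7-2 5 0 4-2 2 0 22"/><path data-order="2" d="M270 307l-4 0-7 3-5 0-1-1-8 0-2-2-5 0-1-1-11 0-12 11-3 0 0 4-2 4"/><path data-order="1" d="M463 290l0-23 2-1 0-12-2-1 0-6-1-1-1-9-3-4-3-10-4-4-2-5-10-8"/><path data-order="1" d="M405 289l4-7 1-8 3-3 0-8 2-5 16-16 0-1 7-8 1-8 2-2 0-6 1-2-3-9"/><path data-order="3" d="M239 243l-1 4-11 14-5 9-1 11-3 4-1 6-2 2 0 4-5 10-1 18"/><path data-order="1" d="M281 241l-2-2-4 0-5-2-5-6-10 0-16 12"/><path data-order="2" d="M439 206l0-1-9-10-3 0-5-2-24 0"/><path data-order="3" d="M346 193l-9 0-2-2-4 0-5-4-11-5-8-8-2 0-2-1-6 0"/><path data-order="2" d="M398 193l-52 0"/><path data-order="1" d="M482 186l0-5 3-7 9-11 9-4 11-2 7-6 6-1"/><path data-order="1" d="M414 177l-16 16"/><path data-order="3" d="M297 173l-7 2-5 0-2 2-8 0-5 2-8 7-15 16-8 12-8 9 0 3 4 4 4 7 0 6"/><path data-order="1" d="M193 165l-4 5 0 12-8 9 0 3-2 1 0 10-1 1 0 11 5 13 0 13 3 3 0 27-3 5 0 4-2 7-2 17-1 1 0 7-1 1 0 7-6 11-14 16-6 12-2 2 0 6-2 2-25 26 0 2-8 11 0 3-1 1 0 5 2 4 0 4-2 3"/><path data-order="1" d="M279 149l3 2 7 0 0 2 5 5 3 5 0 10"/><path data-order="1" d="M133 109l-2 2 0 4-1 2-1 12-2 1 0 5-5 14 0 4-1 1 0 17 2 7 2 12 1 1 0 7-8 15 0 6-11 11-1 3 0 5-1 1 1 24-4 7-9 9-2 3-1 7-4 6 0 15"/><path data-order="1" d="M75 89l-1-4-3-3 0-3-6 0"/><path data-order="2" d="M65 79l-7 0-3 3-4 1-10 12 0 2-12 12-6 2-6 7 0 56 1 1 0 7-1 1 0 59 6 16 0 4-1 1 0 3 1 1 0 10 8 9 7 3 3 2 4 2 5 5 13 7 7 1 8 4 8 0"/><path data-order="1" d="M157 65l-8-14-12-12-8 0-11 11-25 13-4 0-8 4-7 6-3 0-6 6"/><path data-order="1" d="M457 41l2 4 3 0 4 4 11 5 2 0 11 5 12 2 4 2 7-1 2-3 3 0 1-1 8 0 0-1"/><path data-order="1" d="M321 38l0-8 13-13"/><path data-order="1" d="M238 17l96 0"/><path data-order="2" d="M334 17l25 0 14 13 5 11 5 6 8 16 0 14-2 4-2 6-2 4 0 4 1 2 0 8-3 5 0 3-4 6-1 7-3 4 0 8 8 11 0 6-37 38"/>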